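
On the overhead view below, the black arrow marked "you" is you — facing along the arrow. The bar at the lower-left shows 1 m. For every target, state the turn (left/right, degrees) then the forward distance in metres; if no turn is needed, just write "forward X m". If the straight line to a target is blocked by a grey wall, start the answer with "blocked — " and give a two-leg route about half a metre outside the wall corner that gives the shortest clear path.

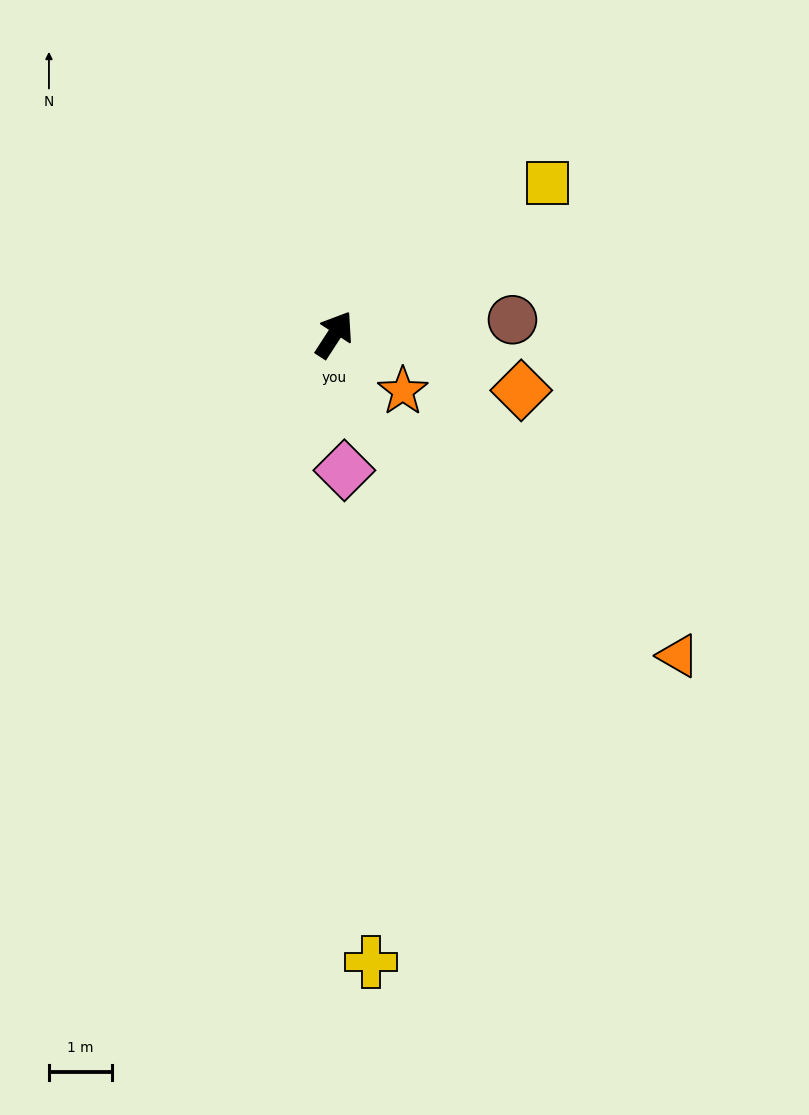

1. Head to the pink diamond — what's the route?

turn right 143°, forward 2.2 m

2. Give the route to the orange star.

turn right 97°, forward 1.4 m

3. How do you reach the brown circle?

turn right 52°, forward 2.8 m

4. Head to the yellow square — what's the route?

turn right 22°, forward 4.1 m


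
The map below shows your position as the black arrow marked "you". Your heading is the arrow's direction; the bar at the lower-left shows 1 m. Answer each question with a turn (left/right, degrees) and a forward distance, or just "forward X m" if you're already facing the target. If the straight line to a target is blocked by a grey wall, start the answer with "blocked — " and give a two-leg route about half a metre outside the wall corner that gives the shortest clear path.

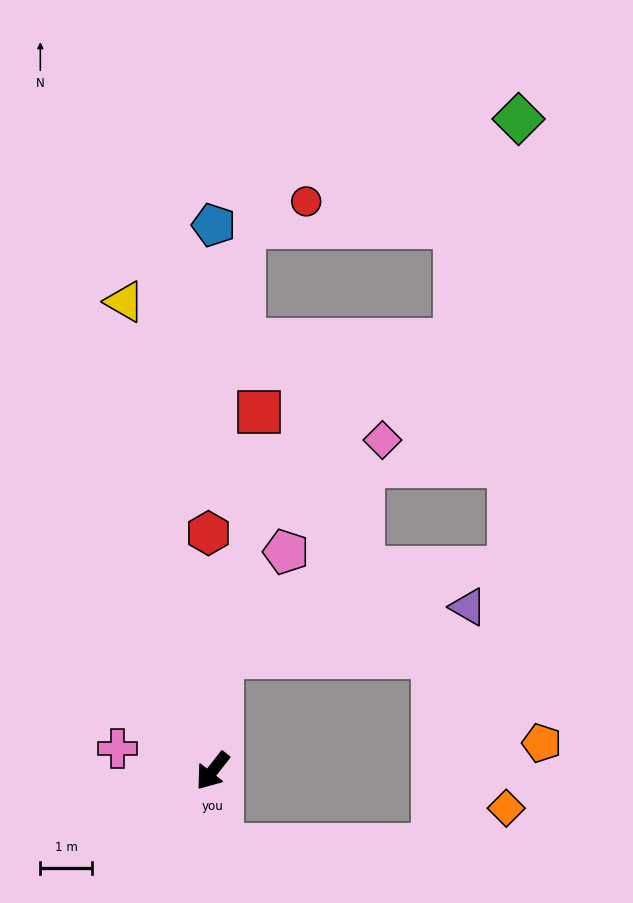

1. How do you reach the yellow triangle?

turn right 131°, forward 9.3 m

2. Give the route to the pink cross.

turn right 65°, forward 1.9 m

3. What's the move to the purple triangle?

blocked — turn right 146°, forward 2.2 m, then turn right 74°, forward 4.9 m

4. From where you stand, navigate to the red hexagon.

turn right 141°, forward 4.6 m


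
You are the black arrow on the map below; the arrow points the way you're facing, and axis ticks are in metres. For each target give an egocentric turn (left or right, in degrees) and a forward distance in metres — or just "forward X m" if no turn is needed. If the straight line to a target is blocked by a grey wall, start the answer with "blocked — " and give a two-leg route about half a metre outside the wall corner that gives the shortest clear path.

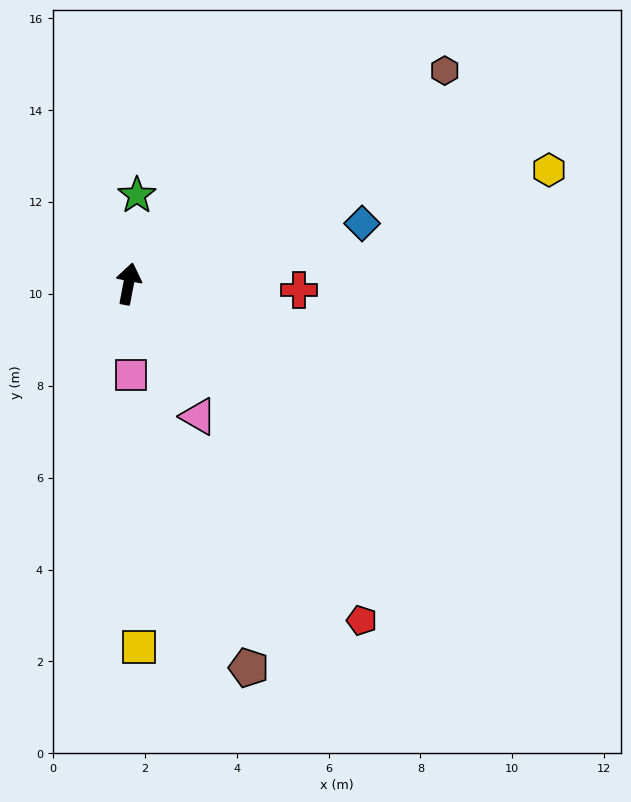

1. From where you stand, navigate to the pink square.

turn right 168°, forward 2.0 m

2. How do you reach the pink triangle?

turn right 142°, forward 3.3 m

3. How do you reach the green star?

turn left 5°, forward 1.9 m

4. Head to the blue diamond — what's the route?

turn right 65°, forward 5.2 m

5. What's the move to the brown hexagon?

turn right 45°, forward 8.3 m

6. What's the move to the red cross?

turn right 81°, forward 3.7 m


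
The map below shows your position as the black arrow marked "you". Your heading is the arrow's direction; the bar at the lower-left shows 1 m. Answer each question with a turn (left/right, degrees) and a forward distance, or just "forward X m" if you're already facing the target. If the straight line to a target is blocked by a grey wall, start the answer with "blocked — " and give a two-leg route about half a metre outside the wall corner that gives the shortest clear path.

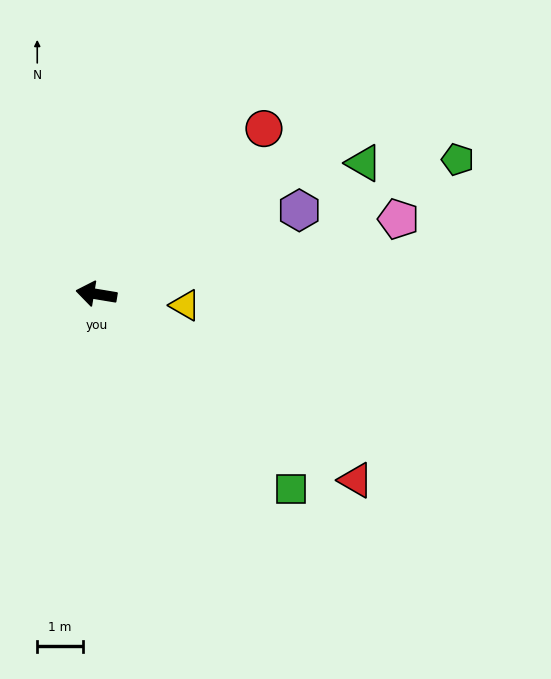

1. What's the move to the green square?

turn left 144°, forward 6.0 m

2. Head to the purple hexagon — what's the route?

turn right 148°, forward 4.8 m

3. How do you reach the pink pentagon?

turn right 157°, forward 6.8 m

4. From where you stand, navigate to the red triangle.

turn left 154°, forward 7.0 m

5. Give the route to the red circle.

turn right 126°, forward 5.1 m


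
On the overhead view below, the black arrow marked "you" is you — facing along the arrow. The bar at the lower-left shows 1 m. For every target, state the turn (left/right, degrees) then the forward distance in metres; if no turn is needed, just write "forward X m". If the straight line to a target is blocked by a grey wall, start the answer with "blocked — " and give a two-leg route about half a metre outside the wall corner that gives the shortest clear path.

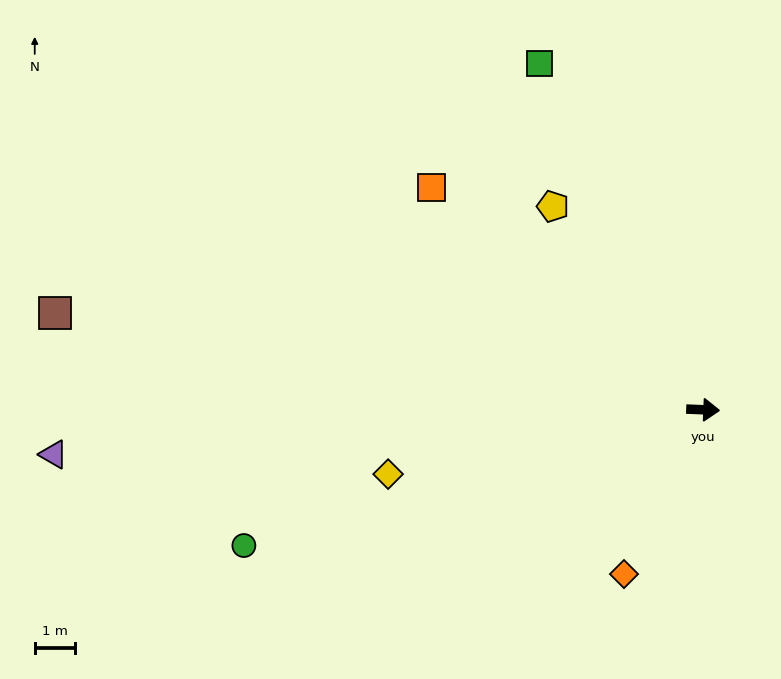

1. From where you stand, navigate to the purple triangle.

turn right 174°, forward 16.2 m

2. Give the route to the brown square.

turn left 174°, forward 16.3 m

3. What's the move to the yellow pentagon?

turn left 129°, forward 6.3 m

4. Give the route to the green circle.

turn right 161°, forward 11.9 m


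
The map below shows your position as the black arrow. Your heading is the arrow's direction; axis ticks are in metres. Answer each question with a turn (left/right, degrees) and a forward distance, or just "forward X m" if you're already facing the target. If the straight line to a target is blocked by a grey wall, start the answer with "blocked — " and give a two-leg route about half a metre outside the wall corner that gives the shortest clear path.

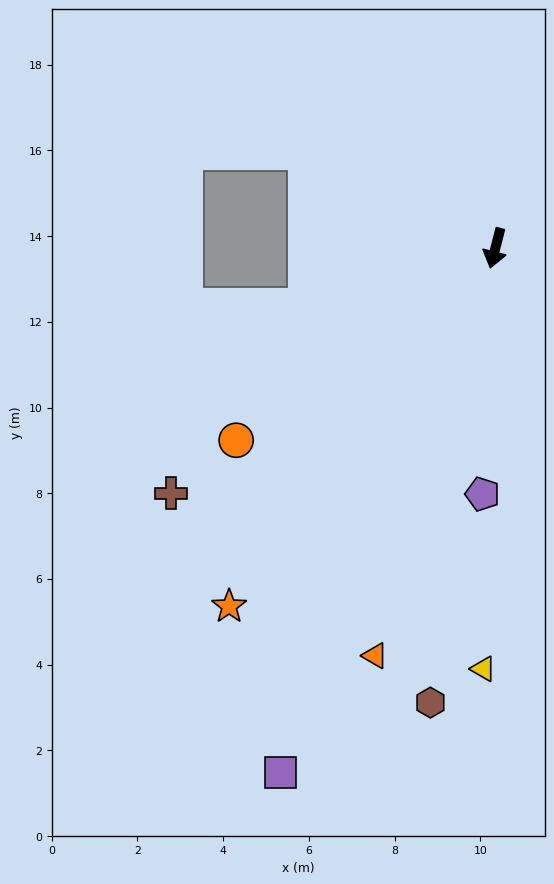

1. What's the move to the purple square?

turn right 8°, forward 13.2 m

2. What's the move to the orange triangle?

turn right 2°, forward 9.9 m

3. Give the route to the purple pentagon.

turn left 11°, forward 5.7 m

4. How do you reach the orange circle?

turn right 39°, forward 7.5 m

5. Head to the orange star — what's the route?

turn right 22°, forward 10.4 m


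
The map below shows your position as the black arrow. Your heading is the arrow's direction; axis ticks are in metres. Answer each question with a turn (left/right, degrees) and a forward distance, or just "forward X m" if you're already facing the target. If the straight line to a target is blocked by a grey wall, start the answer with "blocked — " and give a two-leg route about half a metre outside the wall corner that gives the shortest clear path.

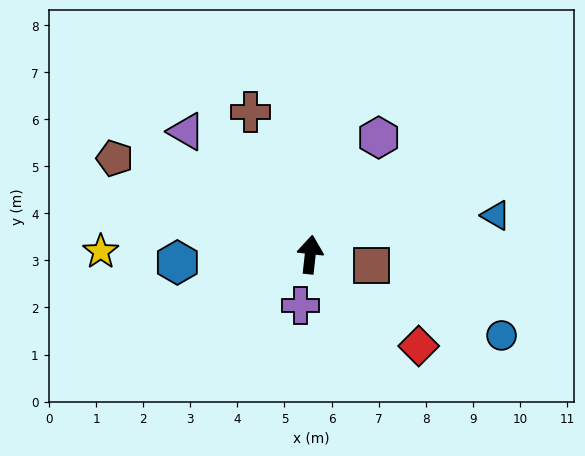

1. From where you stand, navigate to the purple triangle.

turn left 52°, forward 3.7 m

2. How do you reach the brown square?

turn right 94°, forward 1.3 m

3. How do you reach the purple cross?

turn left 175°, forward 1.1 m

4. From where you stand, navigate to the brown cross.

turn left 29°, forward 3.3 m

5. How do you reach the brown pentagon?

turn left 70°, forward 4.6 m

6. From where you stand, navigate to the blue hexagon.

turn left 100°, forward 2.8 m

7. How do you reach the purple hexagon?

turn right 24°, forward 2.9 m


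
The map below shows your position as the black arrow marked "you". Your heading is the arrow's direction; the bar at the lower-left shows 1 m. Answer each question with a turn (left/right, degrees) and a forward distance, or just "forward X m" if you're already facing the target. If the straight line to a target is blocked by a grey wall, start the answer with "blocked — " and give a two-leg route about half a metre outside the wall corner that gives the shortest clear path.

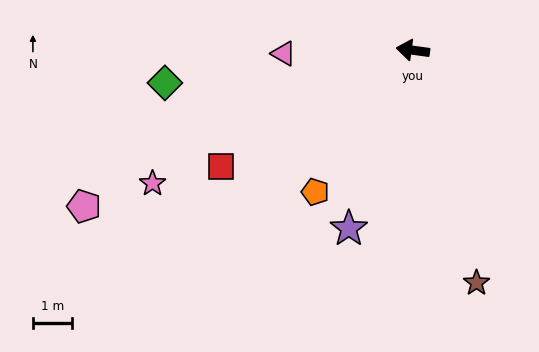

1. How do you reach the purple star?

turn left 78°, forward 4.9 m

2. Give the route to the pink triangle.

turn left 9°, forward 3.3 m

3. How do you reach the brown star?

turn left 113°, forward 6.2 m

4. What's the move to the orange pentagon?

turn left 63°, forward 4.4 m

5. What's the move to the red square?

turn left 39°, forward 5.8 m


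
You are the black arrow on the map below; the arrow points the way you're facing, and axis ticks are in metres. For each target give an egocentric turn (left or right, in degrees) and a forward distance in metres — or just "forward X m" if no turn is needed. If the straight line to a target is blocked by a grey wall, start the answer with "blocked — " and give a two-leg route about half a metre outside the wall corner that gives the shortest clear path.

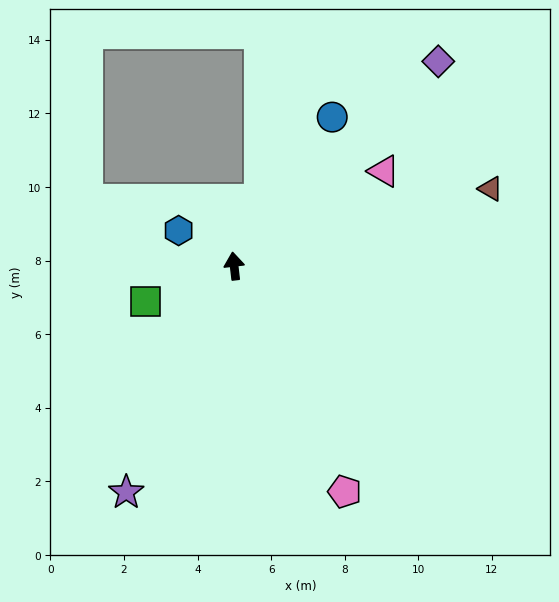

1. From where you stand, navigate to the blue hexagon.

turn left 51°, forward 1.8 m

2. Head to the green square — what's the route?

turn left 105°, forward 2.6 m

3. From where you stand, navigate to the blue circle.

turn right 40°, forward 4.8 m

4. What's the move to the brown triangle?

turn right 80°, forward 7.3 m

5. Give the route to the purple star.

turn left 148°, forward 6.8 m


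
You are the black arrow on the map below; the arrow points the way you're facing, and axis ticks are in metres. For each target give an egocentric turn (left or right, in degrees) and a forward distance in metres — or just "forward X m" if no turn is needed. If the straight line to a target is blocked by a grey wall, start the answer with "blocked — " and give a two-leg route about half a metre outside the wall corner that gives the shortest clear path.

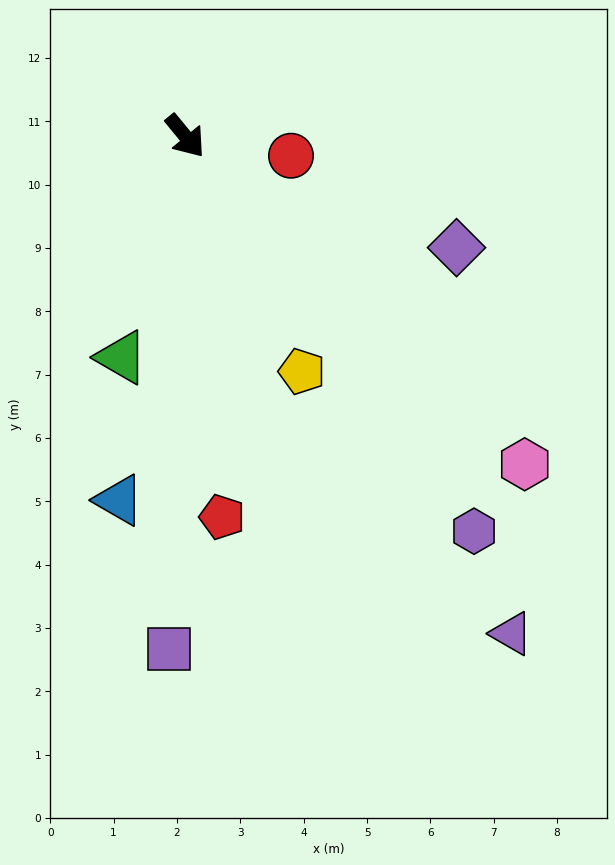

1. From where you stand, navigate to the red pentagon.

turn right 34°, forward 6.0 m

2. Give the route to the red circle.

turn left 40°, forward 1.7 m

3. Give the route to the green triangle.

turn right 56°, forward 3.6 m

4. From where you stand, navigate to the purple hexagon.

turn right 3°, forward 7.7 m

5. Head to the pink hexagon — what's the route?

turn left 7°, forward 7.5 m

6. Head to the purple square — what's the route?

turn right 41°, forward 8.1 m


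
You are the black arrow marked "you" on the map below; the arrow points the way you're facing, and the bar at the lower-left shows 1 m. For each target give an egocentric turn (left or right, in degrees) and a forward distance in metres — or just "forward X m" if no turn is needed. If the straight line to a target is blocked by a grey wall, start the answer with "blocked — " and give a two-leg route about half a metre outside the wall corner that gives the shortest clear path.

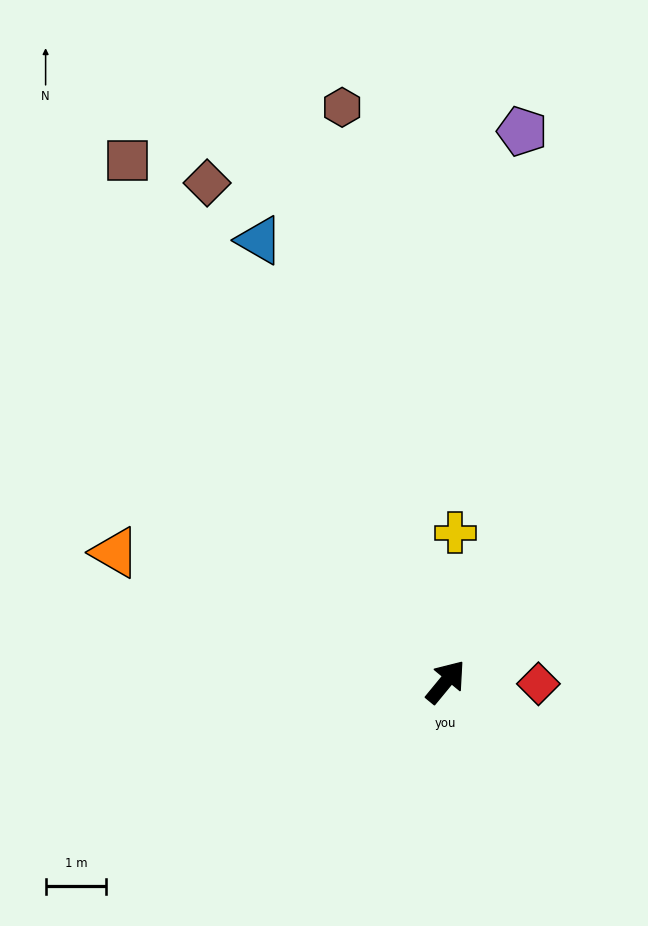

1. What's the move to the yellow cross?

turn left 36°, forward 2.5 m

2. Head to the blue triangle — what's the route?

turn left 62°, forward 7.9 m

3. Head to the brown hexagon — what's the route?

turn left 50°, forward 9.6 m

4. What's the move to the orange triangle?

turn left 108°, forward 5.9 m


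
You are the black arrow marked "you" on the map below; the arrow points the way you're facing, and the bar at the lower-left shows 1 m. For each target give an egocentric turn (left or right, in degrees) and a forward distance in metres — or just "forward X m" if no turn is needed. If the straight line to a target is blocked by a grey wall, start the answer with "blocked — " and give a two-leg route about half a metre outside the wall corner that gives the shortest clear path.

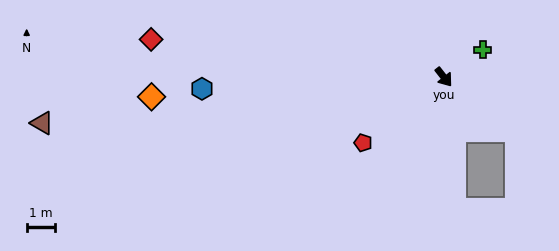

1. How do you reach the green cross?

turn left 87°, forward 1.7 m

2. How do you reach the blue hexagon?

turn right 125°, forward 8.6 m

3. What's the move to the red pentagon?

turn right 89°, forward 3.7 m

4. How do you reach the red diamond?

turn right 135°, forward 10.5 m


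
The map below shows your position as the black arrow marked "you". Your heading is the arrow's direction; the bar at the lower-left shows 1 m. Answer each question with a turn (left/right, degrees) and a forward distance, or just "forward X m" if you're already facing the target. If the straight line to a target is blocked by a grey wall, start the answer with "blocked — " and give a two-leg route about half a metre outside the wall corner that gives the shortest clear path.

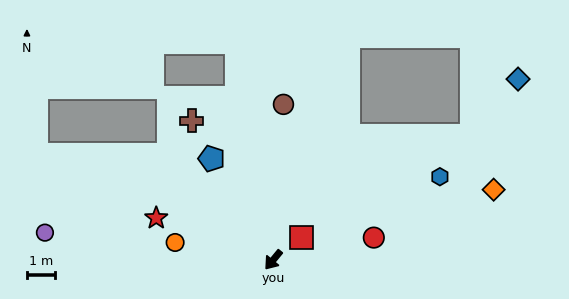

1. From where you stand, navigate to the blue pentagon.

turn right 109°, forward 4.2 m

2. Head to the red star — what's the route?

turn right 70°, forward 4.4 m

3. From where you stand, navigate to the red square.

turn left 168°, forward 1.3 m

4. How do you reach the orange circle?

turn right 61°, forward 3.6 m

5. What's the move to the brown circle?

turn right 144°, forward 5.6 m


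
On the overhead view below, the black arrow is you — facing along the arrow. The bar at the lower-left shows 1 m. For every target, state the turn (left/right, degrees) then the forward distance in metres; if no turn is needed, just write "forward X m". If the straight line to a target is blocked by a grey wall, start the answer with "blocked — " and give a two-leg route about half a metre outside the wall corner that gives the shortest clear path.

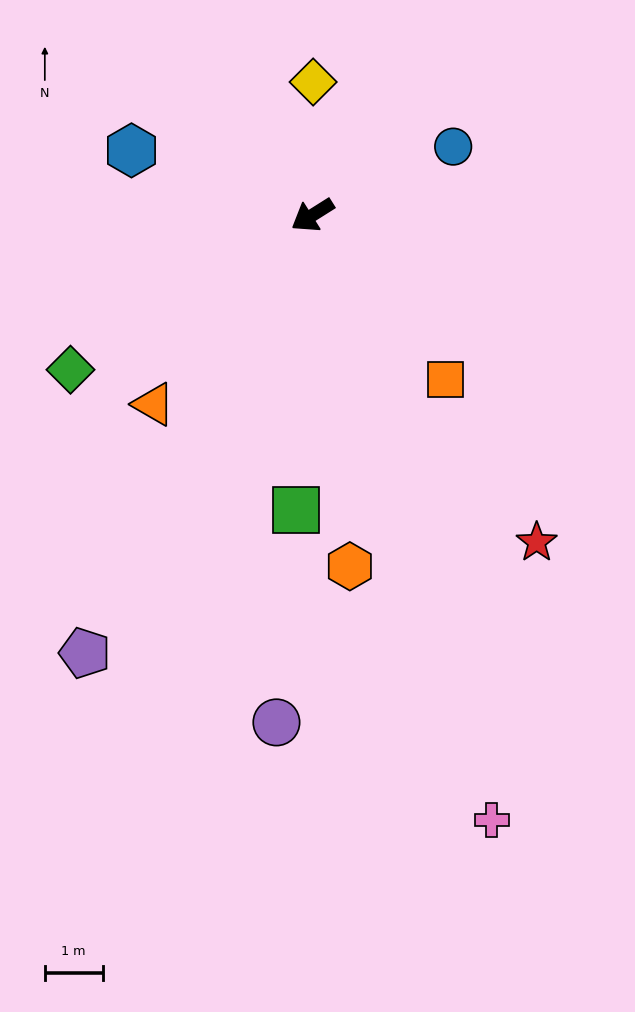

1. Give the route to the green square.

turn left 55°, forward 5.1 m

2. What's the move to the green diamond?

forward 5.0 m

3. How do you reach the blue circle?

turn left 174°, forward 2.7 m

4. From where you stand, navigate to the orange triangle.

turn left 18°, forward 4.3 m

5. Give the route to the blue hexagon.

turn right 52°, forward 3.3 m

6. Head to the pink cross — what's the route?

turn left 74°, forward 10.9 m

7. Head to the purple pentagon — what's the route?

turn left 30°, forward 8.6 m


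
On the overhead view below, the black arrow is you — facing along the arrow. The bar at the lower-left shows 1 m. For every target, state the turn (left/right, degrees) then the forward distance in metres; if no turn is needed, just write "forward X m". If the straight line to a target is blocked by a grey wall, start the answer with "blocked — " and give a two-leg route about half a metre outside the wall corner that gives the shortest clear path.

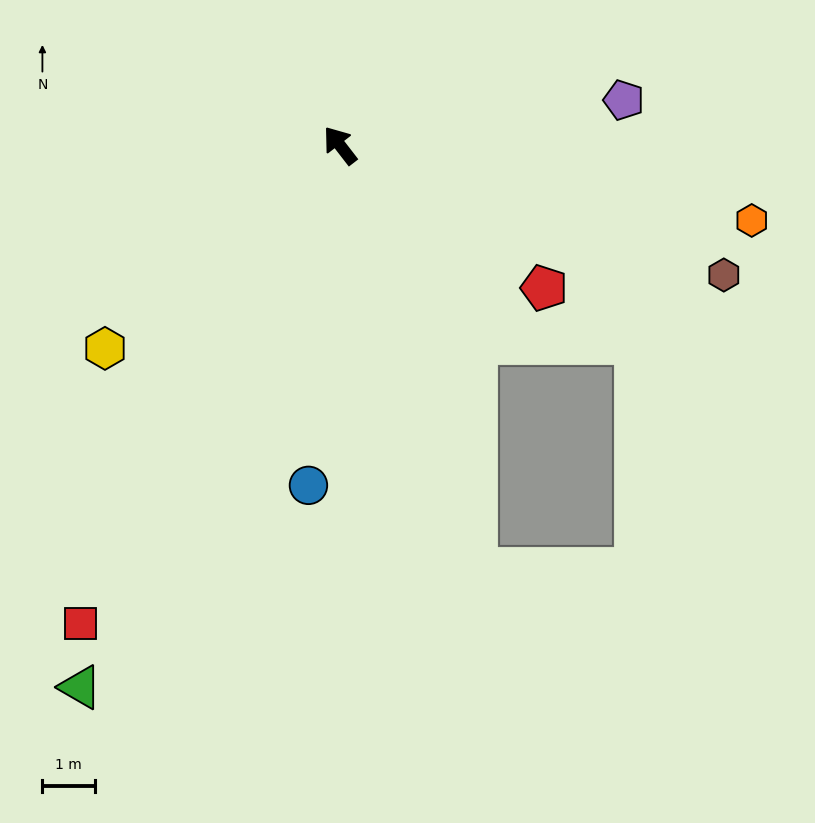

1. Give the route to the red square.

turn left 114°, forward 10.4 m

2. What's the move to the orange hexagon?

turn right 138°, forward 8.0 m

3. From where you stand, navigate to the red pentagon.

turn right 163°, forward 4.8 m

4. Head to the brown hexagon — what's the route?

turn right 146°, forward 7.8 m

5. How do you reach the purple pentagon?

turn right 119°, forward 5.5 m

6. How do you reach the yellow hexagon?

turn left 93°, forward 5.9 m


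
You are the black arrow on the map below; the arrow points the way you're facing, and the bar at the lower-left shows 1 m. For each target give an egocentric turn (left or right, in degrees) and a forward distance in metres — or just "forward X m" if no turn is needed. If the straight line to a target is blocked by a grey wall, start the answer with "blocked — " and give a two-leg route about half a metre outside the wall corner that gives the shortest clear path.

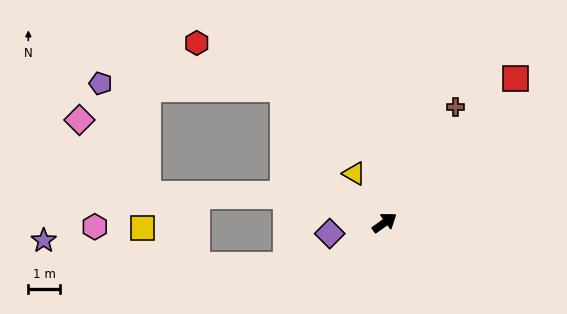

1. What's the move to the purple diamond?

turn left 156°, forward 1.8 m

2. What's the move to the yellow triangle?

turn left 86°, forward 1.8 m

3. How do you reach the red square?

turn left 12°, forward 6.2 m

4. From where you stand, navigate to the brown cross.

turn left 23°, forward 4.3 m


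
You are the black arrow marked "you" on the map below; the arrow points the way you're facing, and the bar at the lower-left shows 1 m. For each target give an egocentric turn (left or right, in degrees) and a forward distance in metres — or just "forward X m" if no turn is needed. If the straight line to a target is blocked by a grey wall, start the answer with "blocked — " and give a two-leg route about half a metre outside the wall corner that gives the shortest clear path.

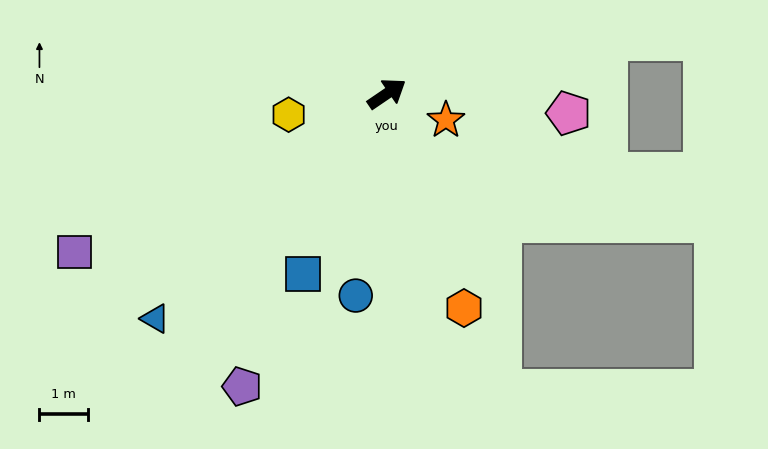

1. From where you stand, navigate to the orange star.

turn right 58°, forward 1.3 m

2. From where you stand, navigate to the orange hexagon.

turn right 104°, forward 4.7 m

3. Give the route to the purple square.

turn left 173°, forward 7.2 m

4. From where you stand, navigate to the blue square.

turn right 149°, forward 4.1 m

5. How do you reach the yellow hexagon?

turn left 158°, forward 2.1 m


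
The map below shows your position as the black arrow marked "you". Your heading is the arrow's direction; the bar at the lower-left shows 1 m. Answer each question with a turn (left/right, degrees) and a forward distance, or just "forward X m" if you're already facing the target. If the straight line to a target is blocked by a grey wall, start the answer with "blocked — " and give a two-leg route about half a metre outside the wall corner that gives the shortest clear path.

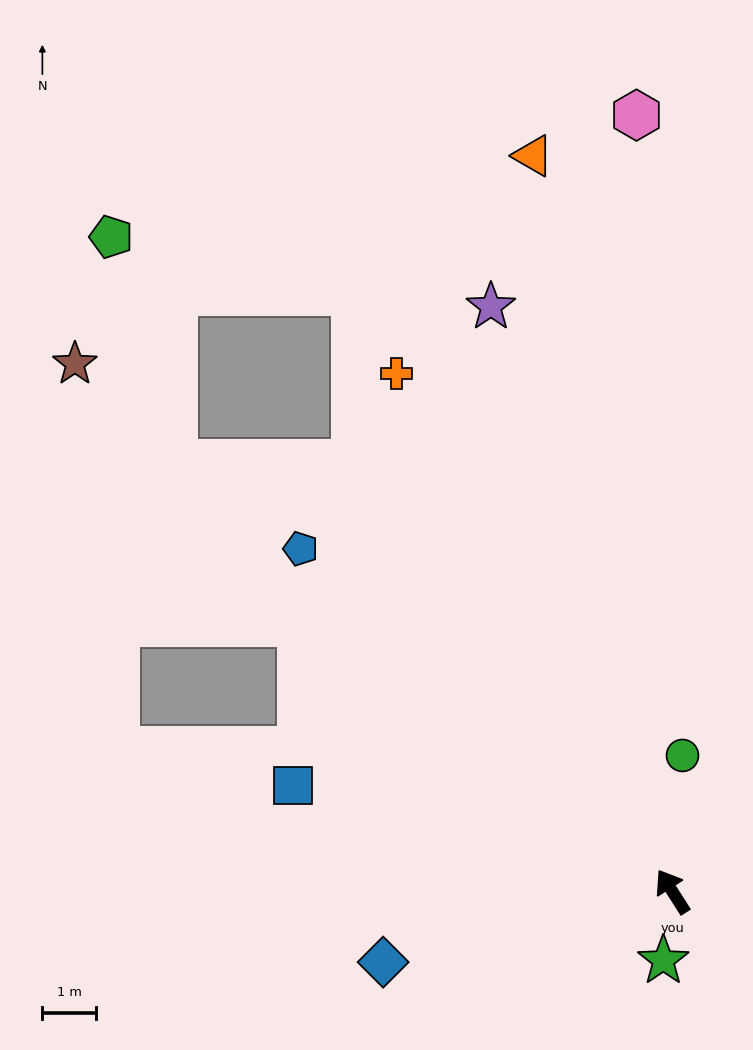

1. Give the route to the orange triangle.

turn right 22°, forward 14.0 m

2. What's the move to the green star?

turn left 140°, forward 1.3 m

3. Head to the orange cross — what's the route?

turn right 4°, forward 11.0 m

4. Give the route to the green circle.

turn right 37°, forward 2.6 m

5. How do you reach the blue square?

turn left 42°, forward 7.4 m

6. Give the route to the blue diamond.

turn left 71°, forward 5.6 m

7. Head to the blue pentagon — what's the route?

turn left 15°, forward 9.5 m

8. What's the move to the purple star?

turn right 15°, forward 11.5 m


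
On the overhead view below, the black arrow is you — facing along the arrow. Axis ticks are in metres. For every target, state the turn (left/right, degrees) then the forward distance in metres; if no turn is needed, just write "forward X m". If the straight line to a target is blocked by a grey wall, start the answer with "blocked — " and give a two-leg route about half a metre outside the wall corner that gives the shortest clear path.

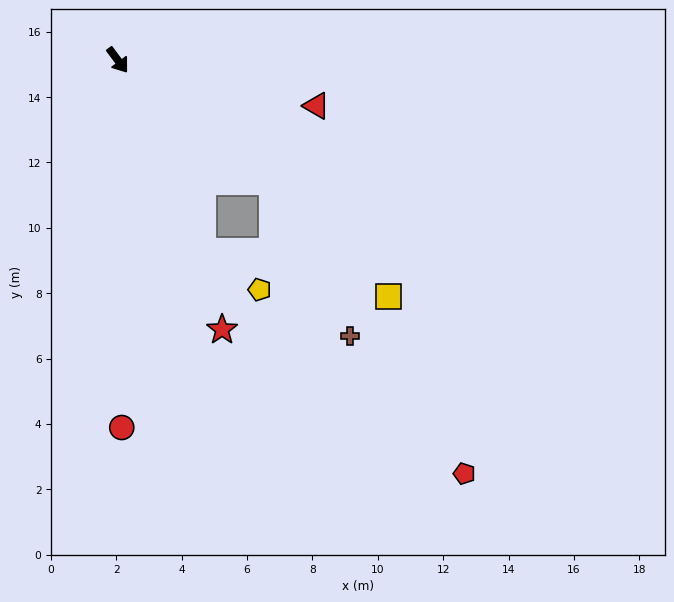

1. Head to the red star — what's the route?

turn right 15°, forward 8.8 m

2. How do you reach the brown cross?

blocked — turn left 15°, forward 6.0 m, then turn right 25°, forward 5.3 m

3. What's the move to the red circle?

turn right 36°, forward 11.2 m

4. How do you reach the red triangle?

turn left 40°, forward 6.2 m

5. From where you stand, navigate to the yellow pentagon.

blocked — turn right 13°, forward 6.4 m, then turn left 33°, forward 2.1 m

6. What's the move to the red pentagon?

blocked — turn left 15°, forward 6.0 m, then turn right 18°, forward 10.7 m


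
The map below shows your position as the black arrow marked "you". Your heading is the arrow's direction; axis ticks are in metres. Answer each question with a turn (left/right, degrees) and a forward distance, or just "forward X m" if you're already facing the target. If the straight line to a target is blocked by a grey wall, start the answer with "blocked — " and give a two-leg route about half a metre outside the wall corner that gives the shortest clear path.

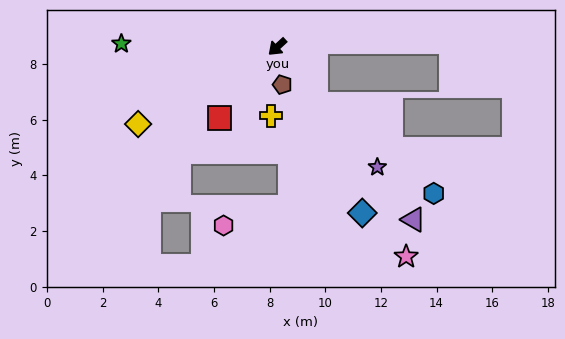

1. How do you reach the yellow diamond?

turn right 14°, forward 5.7 m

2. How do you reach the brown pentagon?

turn left 55°, forward 1.4 m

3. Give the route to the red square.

turn left 8°, forward 3.3 m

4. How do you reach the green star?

turn right 44°, forward 5.6 m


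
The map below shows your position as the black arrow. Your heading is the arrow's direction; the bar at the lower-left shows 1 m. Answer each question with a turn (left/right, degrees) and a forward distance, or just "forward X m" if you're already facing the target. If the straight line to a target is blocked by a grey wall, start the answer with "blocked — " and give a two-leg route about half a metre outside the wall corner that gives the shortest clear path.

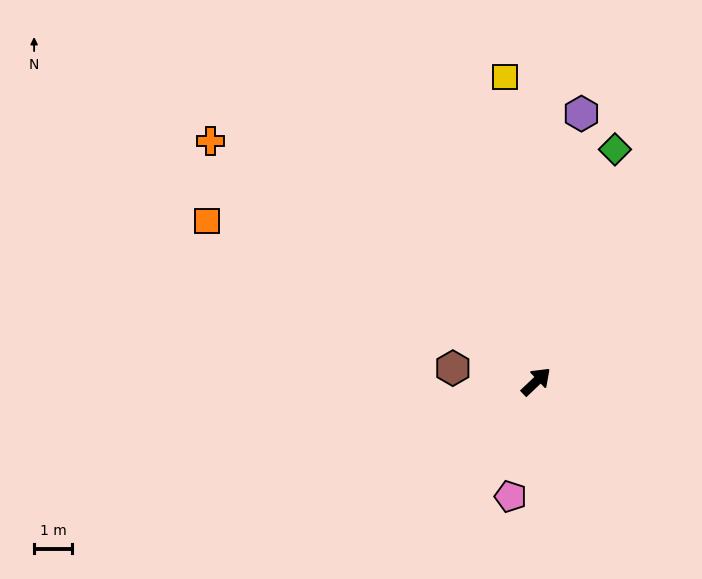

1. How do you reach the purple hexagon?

turn left 37°, forward 7.1 m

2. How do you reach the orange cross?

turn left 100°, forward 10.6 m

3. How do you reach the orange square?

turn left 110°, forward 9.6 m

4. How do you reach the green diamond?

turn left 28°, forward 6.4 m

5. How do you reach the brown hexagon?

turn left 127°, forward 2.2 m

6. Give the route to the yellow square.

turn left 52°, forward 8.0 m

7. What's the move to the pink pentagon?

turn right 146°, forward 3.1 m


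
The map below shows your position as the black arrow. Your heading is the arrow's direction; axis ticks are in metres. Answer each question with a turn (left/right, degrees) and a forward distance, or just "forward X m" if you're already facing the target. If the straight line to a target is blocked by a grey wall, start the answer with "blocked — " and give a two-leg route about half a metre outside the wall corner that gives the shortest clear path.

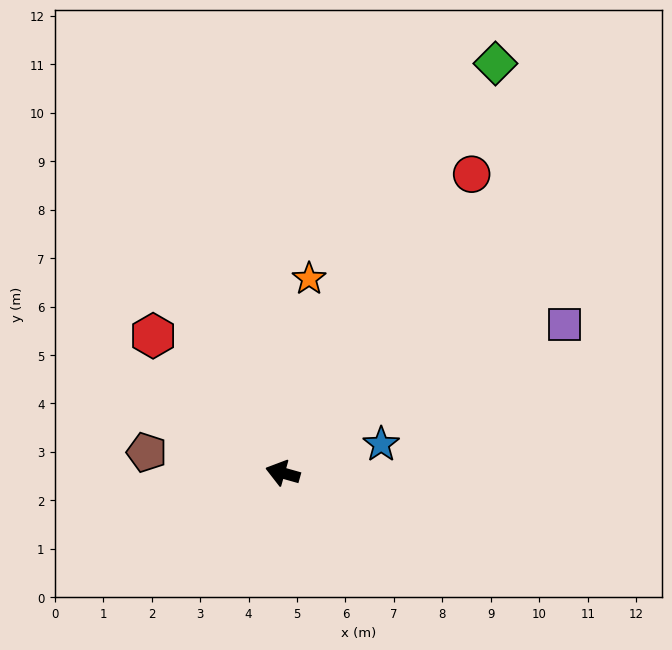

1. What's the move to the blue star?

turn right 148°, forward 2.1 m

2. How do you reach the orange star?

turn right 82°, forward 4.0 m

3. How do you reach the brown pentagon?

turn left 7°, forward 2.8 m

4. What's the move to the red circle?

turn right 107°, forward 7.3 m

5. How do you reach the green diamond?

turn right 102°, forward 9.5 m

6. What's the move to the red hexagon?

turn right 31°, forward 3.9 m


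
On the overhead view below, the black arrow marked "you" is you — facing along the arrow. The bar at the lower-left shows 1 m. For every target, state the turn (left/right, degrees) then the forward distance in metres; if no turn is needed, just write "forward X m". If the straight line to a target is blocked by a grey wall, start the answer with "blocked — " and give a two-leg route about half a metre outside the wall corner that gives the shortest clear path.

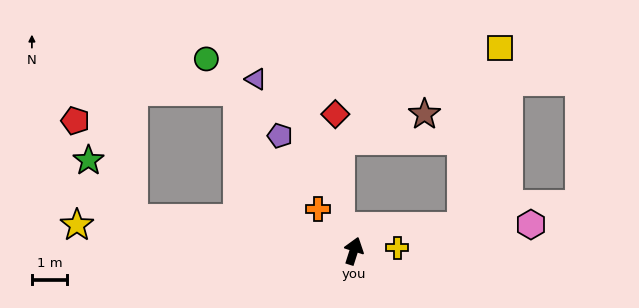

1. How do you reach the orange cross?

turn left 58°, forward 1.6 m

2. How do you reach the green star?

blocked — turn left 100°, forward 6.3 m, then turn right 45°, forward 2.1 m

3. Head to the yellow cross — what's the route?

turn right 68°, forward 1.2 m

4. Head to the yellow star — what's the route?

turn left 102°, forward 7.8 m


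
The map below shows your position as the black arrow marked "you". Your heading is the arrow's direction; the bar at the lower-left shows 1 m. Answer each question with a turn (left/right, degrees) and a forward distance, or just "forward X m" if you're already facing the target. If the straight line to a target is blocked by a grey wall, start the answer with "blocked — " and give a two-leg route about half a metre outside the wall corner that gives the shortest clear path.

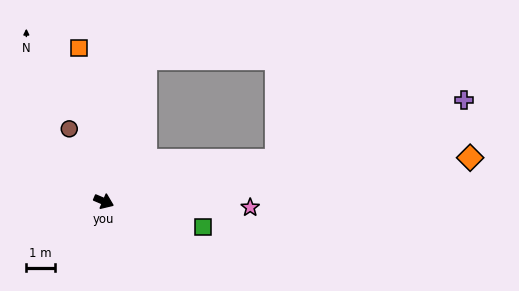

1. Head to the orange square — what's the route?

turn left 122°, forward 5.5 m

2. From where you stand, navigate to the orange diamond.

turn left 30°, forward 13.0 m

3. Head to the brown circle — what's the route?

turn left 139°, forward 2.8 m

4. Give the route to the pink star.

turn left 21°, forward 5.2 m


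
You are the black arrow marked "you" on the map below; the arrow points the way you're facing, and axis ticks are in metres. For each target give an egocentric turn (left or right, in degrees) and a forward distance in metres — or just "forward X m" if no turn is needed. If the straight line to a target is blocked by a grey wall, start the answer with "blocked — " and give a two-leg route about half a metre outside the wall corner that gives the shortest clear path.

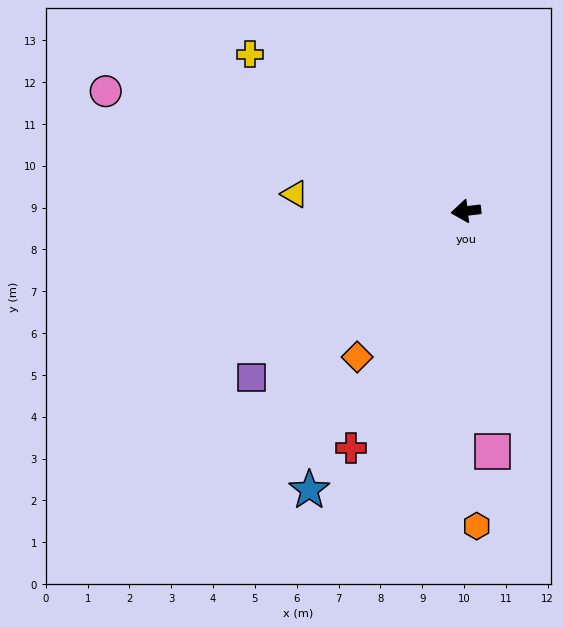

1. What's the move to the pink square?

turn left 90°, forward 5.8 m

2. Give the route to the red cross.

turn left 57°, forward 6.3 m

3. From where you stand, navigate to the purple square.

turn left 31°, forward 6.5 m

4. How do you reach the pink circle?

turn right 25°, forward 9.1 m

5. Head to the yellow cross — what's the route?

turn right 43°, forward 6.4 m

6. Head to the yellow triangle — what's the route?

turn right 12°, forward 4.1 m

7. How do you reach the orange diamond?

turn left 47°, forward 4.4 m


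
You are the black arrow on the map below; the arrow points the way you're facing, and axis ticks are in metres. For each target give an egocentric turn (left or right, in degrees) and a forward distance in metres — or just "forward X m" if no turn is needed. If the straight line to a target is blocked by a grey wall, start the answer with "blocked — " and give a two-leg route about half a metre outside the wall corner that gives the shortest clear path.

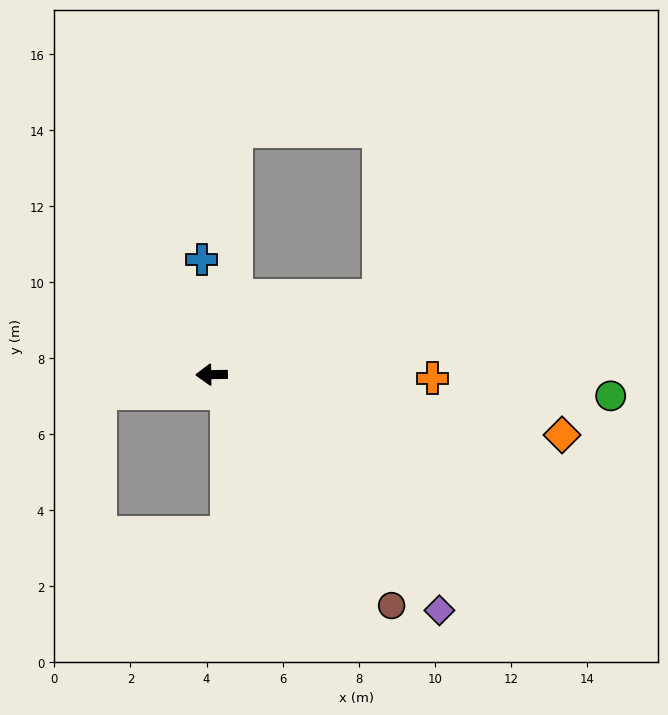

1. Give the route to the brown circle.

turn left 127°, forward 7.7 m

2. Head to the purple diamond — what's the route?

turn left 133°, forward 8.6 m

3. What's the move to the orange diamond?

turn left 169°, forward 9.3 m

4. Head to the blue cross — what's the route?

turn right 86°, forward 3.0 m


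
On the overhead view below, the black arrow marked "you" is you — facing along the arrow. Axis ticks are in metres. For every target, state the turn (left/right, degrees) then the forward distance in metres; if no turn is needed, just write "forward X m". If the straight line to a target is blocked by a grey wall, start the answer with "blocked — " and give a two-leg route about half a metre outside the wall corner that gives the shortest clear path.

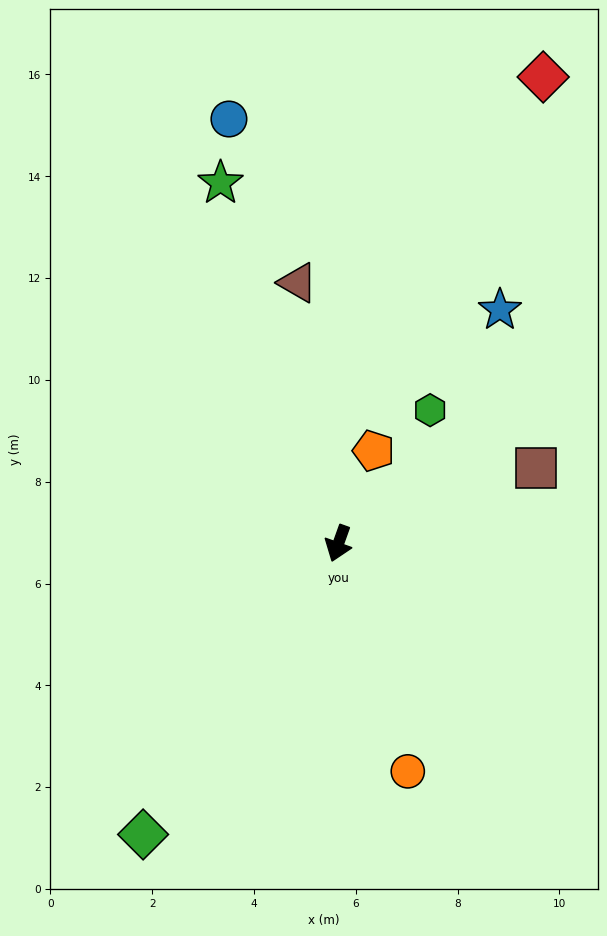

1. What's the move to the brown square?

turn left 131°, forward 4.2 m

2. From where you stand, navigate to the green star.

turn right 142°, forward 7.5 m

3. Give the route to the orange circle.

turn left 37°, forward 4.7 m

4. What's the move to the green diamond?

turn right 14°, forward 6.9 m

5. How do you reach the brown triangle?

turn right 151°, forward 5.2 m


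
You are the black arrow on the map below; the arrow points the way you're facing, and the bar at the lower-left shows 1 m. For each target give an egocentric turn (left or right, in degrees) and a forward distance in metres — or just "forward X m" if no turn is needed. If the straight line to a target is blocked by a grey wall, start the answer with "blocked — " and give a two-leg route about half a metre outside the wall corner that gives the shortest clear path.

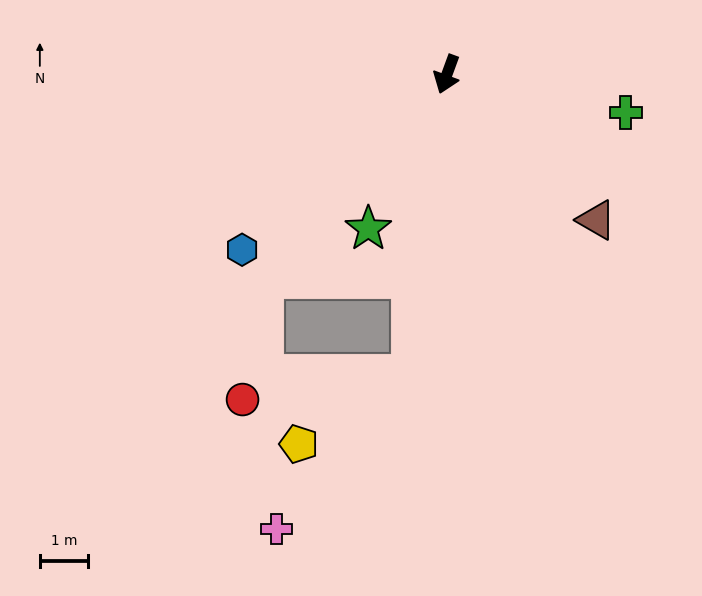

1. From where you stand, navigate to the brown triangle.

turn left 66°, forward 4.3 m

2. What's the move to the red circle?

blocked — turn right 22°, forward 5.7 m, then turn left 32°, forward 2.5 m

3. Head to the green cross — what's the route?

turn left 98°, forward 3.8 m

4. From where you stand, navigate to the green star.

turn right 7°, forward 3.6 m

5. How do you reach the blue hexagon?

turn right 29°, forward 5.6 m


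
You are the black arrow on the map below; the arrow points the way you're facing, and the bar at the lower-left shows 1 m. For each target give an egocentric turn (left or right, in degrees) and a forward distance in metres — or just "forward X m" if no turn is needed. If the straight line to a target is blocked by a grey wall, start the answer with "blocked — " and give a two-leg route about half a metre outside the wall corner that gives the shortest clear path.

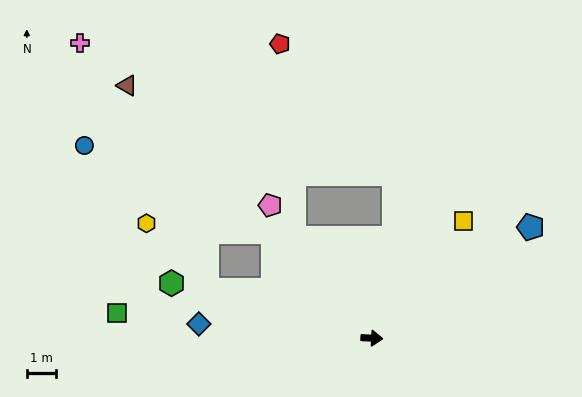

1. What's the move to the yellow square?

turn left 55°, forward 5.2 m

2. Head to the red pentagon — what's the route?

blocked — turn left 131°, forward 4.4 m, then turn right 34°, forward 6.7 m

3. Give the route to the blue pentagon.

turn left 38°, forward 6.7 m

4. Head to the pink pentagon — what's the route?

turn left 130°, forward 5.8 m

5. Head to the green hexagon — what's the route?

turn left 168°, forward 7.2 m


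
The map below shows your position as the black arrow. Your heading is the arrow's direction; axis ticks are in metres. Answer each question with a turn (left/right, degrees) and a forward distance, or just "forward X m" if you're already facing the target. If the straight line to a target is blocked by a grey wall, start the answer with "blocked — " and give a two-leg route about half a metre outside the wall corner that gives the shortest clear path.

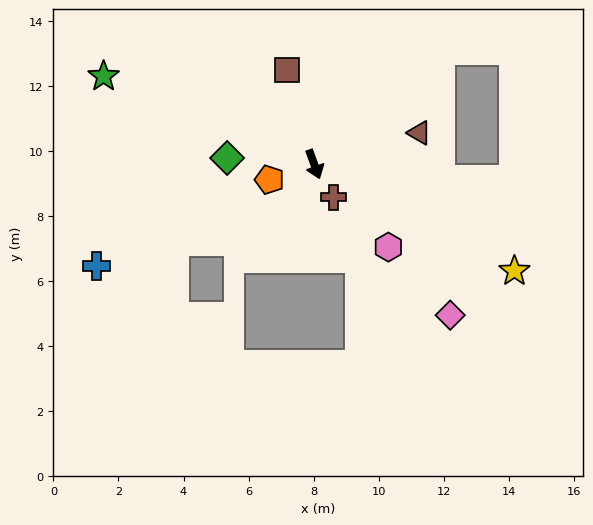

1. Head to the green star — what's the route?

turn right 133°, forward 7.0 m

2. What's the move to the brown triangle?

turn left 87°, forward 3.4 m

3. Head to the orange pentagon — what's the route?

turn right 91°, forward 1.5 m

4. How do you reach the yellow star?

turn left 42°, forward 7.0 m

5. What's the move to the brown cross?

turn left 10°, forward 1.2 m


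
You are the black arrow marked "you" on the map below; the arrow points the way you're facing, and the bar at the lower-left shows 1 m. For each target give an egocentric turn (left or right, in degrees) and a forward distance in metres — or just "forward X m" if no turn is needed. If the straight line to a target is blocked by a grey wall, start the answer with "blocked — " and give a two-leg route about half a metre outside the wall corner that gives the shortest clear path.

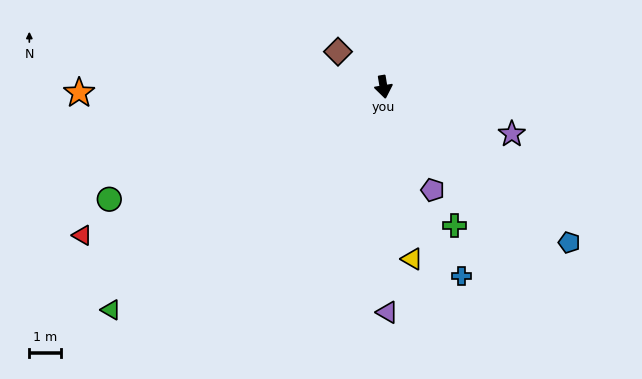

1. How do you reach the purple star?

turn left 60°, forward 4.3 m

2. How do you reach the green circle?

turn right 77°, forward 9.2 m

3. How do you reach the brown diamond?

turn right 137°, forward 1.8 m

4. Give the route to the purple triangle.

turn right 8°, forward 7.0 m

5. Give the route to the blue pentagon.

turn left 41°, forward 7.6 m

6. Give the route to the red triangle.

turn right 73°, forward 10.5 m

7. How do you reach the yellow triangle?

forward 5.4 m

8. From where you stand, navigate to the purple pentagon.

turn left 16°, forward 3.6 m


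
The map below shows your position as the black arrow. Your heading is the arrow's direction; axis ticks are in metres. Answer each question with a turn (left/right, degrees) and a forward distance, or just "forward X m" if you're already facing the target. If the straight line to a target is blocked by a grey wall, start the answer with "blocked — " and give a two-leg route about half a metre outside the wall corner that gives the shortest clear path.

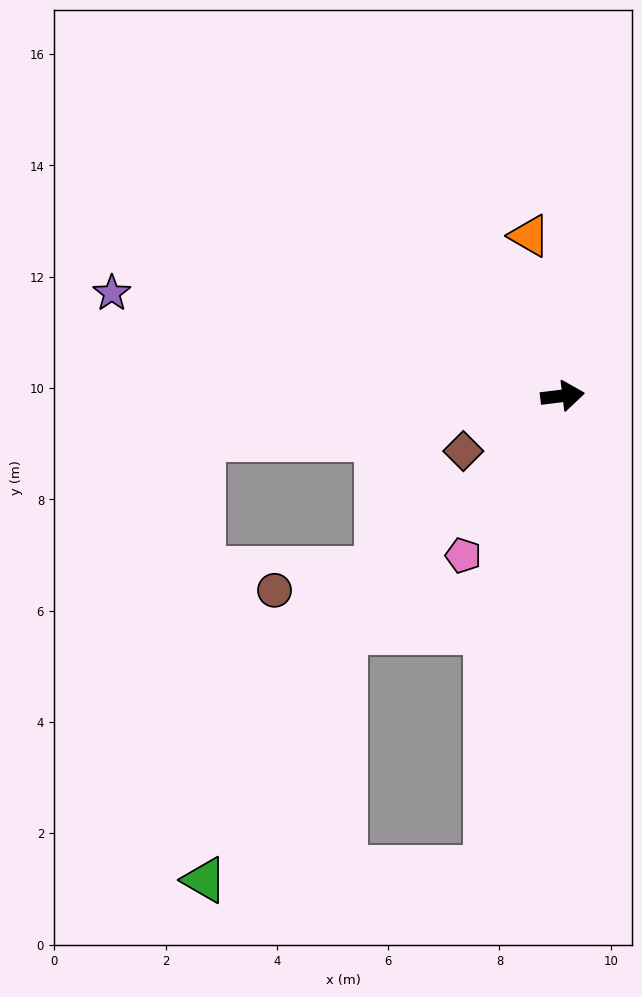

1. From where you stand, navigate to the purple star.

turn left 160°, forward 8.3 m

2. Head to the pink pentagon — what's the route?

turn right 129°, forward 3.4 m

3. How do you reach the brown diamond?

turn right 158°, forward 2.0 m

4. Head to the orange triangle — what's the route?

turn left 95°, forward 2.9 m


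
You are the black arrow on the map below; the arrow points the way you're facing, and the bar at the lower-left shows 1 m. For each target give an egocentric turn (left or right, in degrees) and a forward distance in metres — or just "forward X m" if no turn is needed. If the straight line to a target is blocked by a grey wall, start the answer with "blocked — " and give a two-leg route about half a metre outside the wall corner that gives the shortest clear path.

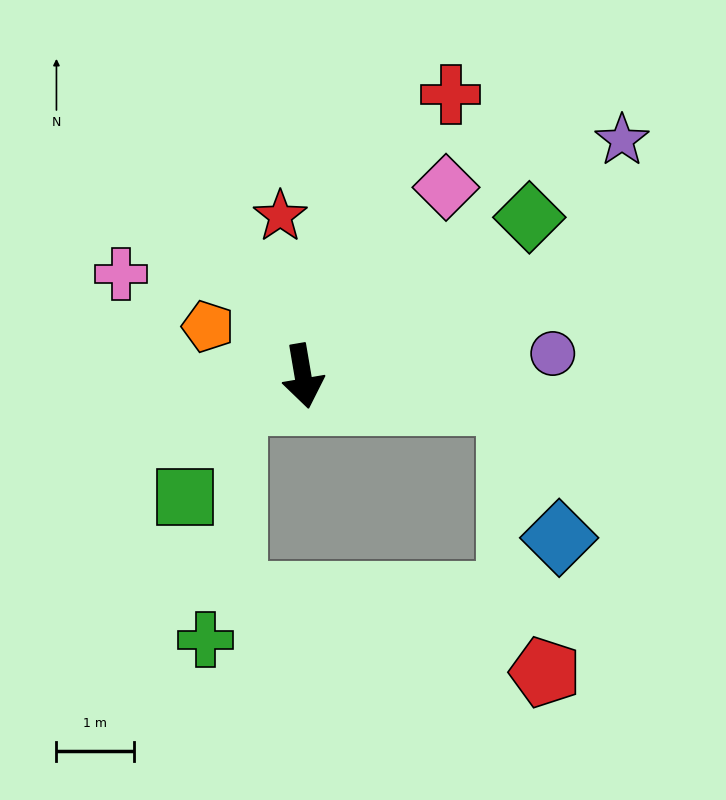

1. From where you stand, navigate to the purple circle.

turn left 86°, forward 3.2 m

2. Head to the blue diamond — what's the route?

blocked — turn left 73°, forward 2.7 m, then turn right 63°, forward 1.9 m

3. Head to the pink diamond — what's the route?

turn left 133°, forward 3.1 m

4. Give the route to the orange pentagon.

turn right 127°, forward 1.4 m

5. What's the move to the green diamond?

turn left 115°, forward 3.6 m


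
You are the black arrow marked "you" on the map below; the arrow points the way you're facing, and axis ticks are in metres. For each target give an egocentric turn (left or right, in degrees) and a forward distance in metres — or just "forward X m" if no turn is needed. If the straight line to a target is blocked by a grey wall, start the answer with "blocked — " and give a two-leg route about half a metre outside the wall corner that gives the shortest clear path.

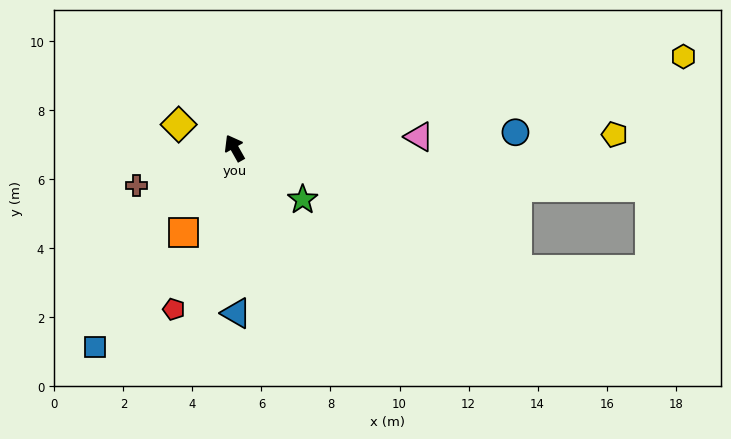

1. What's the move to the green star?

turn right 156°, forward 2.5 m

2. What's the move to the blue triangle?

turn left 151°, forward 4.8 m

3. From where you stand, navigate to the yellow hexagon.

turn right 108°, forward 13.3 m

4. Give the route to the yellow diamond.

turn left 38°, forward 1.8 m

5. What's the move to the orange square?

turn left 119°, forward 2.9 m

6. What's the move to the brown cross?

turn left 82°, forward 3.0 m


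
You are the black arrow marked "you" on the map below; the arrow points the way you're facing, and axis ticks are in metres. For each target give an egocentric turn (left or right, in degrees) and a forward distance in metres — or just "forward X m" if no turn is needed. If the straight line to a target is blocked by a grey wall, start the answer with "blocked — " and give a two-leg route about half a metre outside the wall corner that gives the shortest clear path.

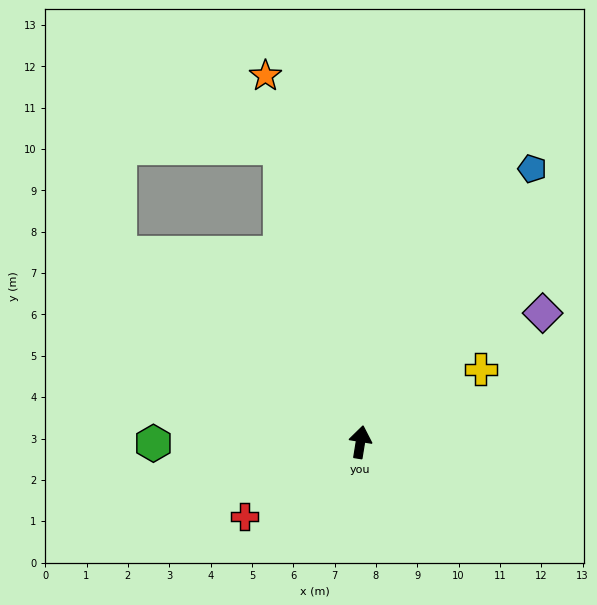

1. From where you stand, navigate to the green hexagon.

turn left 100°, forward 5.0 m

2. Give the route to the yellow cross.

turn right 50°, forward 3.4 m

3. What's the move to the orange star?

turn left 24°, forward 9.2 m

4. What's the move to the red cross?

turn left 132°, forward 3.3 m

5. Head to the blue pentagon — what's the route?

turn right 23°, forward 7.8 m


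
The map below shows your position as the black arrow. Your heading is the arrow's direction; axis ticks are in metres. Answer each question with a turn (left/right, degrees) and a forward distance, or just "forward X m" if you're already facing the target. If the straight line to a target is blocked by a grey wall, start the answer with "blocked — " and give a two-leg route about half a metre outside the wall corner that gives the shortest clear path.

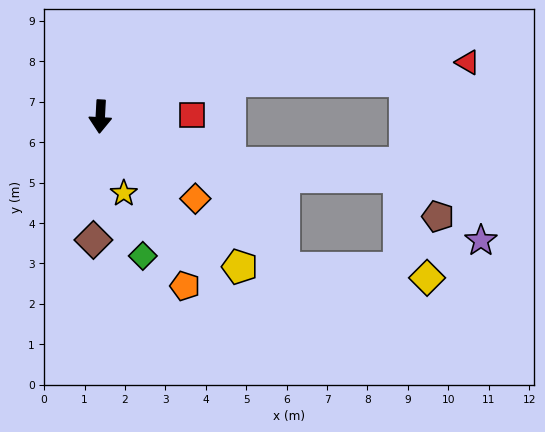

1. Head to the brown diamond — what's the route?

forward 3.1 m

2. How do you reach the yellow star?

turn left 20°, forward 2.0 m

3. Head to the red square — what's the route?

turn left 94°, forward 2.3 m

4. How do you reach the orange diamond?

turn left 52°, forward 3.1 m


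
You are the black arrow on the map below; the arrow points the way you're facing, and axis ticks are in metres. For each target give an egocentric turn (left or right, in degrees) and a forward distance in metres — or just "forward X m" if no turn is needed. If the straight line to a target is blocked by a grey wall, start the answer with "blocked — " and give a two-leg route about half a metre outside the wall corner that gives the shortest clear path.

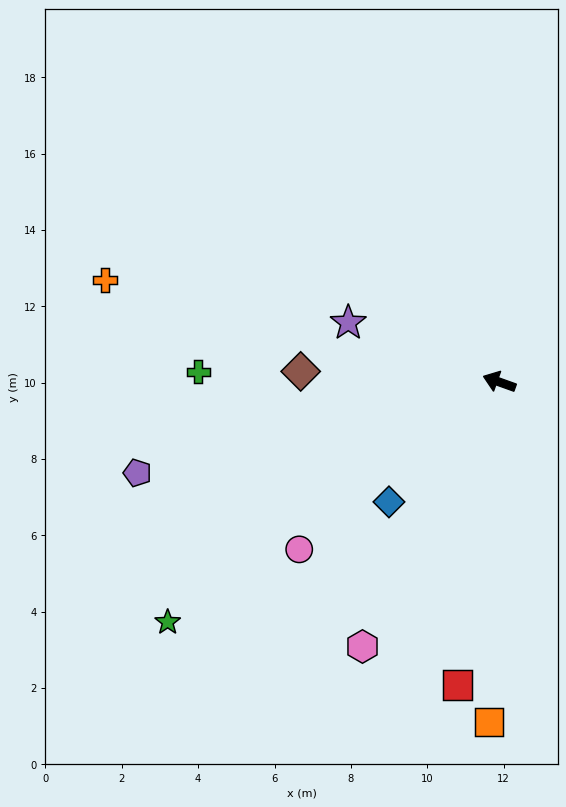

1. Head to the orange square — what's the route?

turn left 108°, forward 8.9 m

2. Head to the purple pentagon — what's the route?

turn left 34°, forward 9.8 m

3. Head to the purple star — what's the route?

forward 4.3 m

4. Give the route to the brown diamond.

turn left 17°, forward 5.2 m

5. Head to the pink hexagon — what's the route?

turn left 82°, forward 7.8 m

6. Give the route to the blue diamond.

turn left 67°, forward 4.3 m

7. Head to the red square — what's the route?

turn left 102°, forward 8.0 m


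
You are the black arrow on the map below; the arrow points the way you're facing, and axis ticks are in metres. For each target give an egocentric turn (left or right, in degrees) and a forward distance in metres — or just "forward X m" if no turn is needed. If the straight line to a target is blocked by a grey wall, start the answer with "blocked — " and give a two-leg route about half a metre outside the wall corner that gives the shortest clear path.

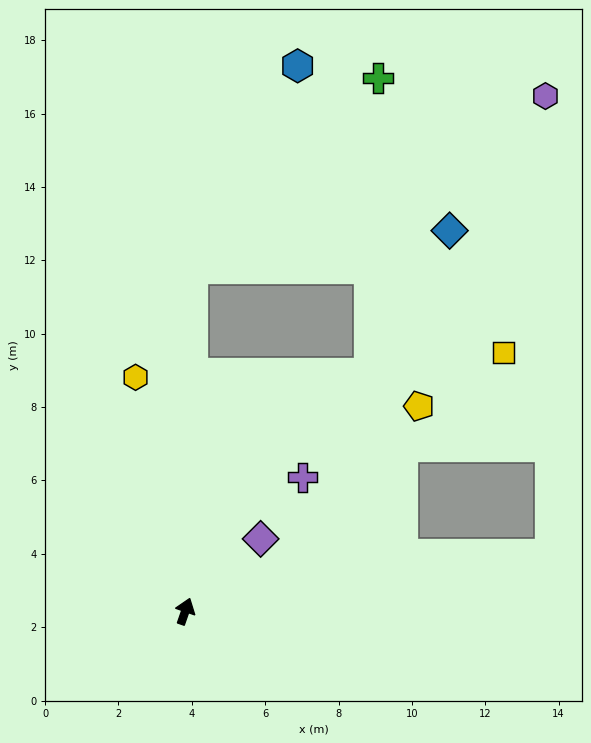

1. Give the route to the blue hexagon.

blocked — turn left 18°, forward 9.3 m, then turn right 26°, forward 6.2 m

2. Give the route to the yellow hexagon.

turn left 31°, forward 6.5 m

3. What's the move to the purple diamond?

turn right 27°, forward 2.8 m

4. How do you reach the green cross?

blocked — turn left 18°, forward 9.3 m, then turn right 43°, forward 7.3 m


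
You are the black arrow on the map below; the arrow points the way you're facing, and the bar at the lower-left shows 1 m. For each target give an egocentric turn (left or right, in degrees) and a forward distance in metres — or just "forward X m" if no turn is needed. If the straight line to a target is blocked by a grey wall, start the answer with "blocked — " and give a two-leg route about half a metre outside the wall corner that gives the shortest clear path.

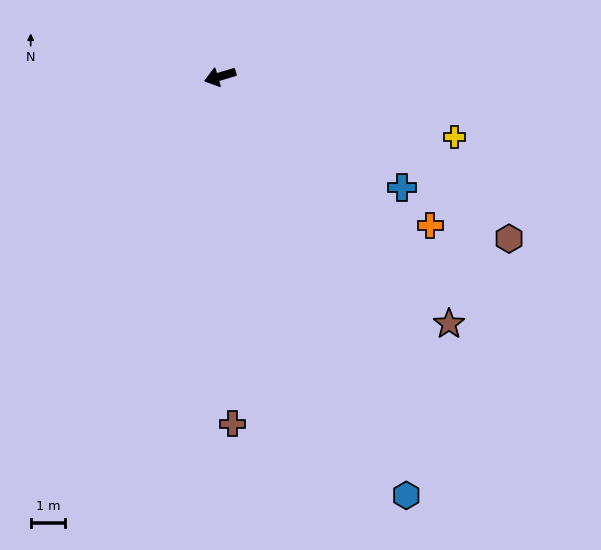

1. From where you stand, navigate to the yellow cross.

turn left 149°, forward 7.1 m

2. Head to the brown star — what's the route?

turn left 116°, forward 9.9 m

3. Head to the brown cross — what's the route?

turn left 75°, forward 10.2 m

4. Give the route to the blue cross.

turn left 132°, forward 6.2 m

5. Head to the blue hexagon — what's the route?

turn left 97°, forward 13.4 m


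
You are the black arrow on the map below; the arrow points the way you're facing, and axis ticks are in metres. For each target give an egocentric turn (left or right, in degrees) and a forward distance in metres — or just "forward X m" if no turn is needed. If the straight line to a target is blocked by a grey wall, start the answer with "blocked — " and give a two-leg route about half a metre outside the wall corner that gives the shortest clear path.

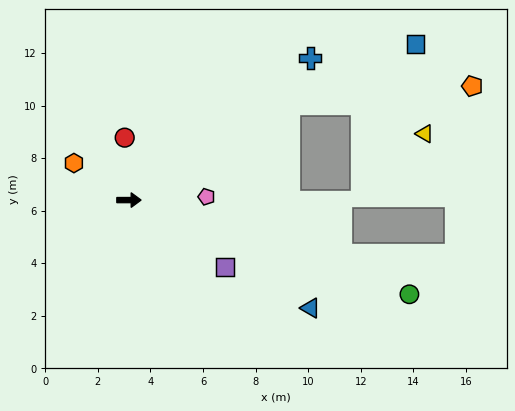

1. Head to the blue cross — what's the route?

turn left 38°, forward 8.8 m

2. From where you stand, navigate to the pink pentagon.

turn left 2°, forward 3.0 m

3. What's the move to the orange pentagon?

blocked — turn left 31°, forward 7.1 m, then turn right 25°, forward 7.0 m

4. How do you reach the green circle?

turn right 19°, forward 11.3 m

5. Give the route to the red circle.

turn left 94°, forward 2.4 m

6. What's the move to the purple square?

turn right 35°, forward 4.5 m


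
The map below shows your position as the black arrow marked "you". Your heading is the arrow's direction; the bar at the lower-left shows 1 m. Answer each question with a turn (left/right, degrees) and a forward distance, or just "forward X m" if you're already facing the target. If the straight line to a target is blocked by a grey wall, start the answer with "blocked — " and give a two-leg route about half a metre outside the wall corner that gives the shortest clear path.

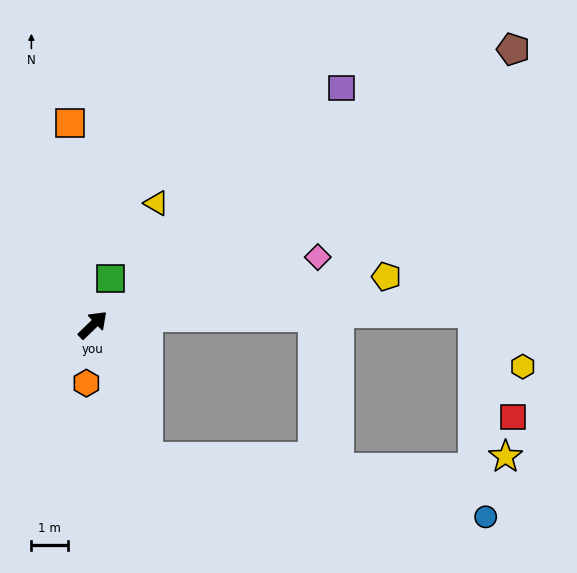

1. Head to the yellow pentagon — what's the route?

turn right 35°, forward 8.1 m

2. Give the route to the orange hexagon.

turn right 140°, forward 1.6 m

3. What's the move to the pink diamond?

turn right 27°, forward 6.4 m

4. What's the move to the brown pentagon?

turn right 11°, forward 13.8 m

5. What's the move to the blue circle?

blocked — turn right 112°, forward 3.9 m, then turn left 58°, forward 9.4 m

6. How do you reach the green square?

turn left 25°, forward 1.4 m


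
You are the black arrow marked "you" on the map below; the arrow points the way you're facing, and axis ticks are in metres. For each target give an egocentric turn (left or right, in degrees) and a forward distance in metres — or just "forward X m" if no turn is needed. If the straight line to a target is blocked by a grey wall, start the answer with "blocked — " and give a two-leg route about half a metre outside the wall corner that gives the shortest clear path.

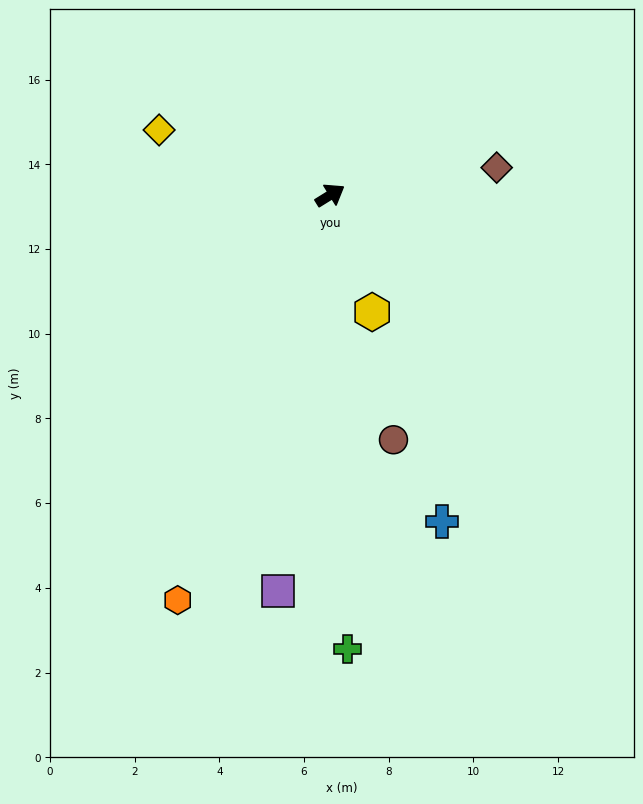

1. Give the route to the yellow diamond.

turn left 127°, forward 4.3 m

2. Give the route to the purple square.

turn right 129°, forward 9.4 m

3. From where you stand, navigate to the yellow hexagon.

turn right 102°, forward 2.9 m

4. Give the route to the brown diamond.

turn right 22°, forward 4.0 m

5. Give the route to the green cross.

turn right 120°, forward 10.7 m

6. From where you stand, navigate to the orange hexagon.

turn right 142°, forward 10.2 m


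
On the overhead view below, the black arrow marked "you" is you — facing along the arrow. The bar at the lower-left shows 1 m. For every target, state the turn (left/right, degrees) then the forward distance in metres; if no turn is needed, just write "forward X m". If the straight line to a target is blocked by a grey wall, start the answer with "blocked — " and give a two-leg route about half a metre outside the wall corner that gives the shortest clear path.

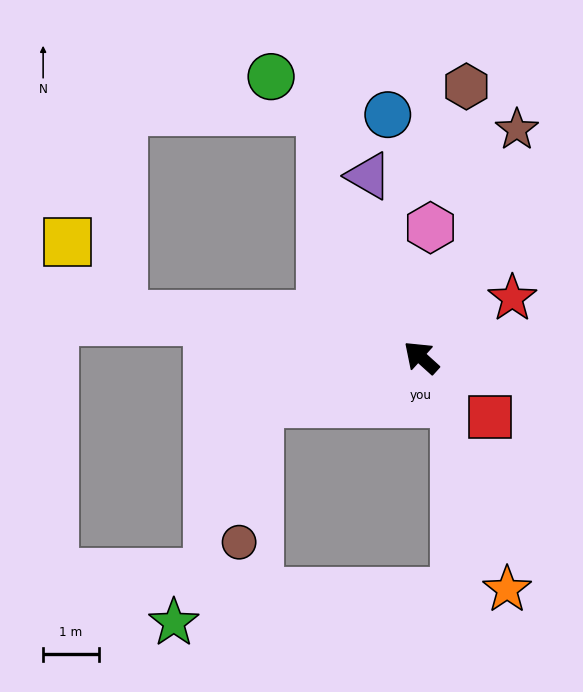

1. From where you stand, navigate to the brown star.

turn right 71°, forward 4.4 m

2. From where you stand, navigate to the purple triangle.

turn right 32°, forward 3.4 m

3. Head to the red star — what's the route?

turn right 105°, forward 1.9 m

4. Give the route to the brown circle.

blocked — turn left 58°, forward 3.0 m, then turn left 65°, forward 2.5 m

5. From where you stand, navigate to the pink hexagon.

turn right 52°, forward 2.3 m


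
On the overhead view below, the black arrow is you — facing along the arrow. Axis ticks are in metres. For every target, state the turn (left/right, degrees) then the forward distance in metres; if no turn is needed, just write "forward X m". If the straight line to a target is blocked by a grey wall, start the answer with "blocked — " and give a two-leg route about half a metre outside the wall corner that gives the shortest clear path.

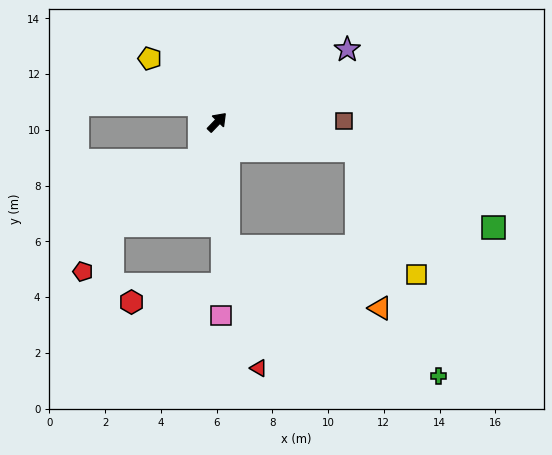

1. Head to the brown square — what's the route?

turn right 46°, forward 4.6 m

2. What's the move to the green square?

blocked — turn right 58°, forward 5.1 m, then turn right 17°, forward 5.6 m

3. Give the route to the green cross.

blocked — turn right 131°, forward 4.5 m, then turn left 53°, forward 8.8 m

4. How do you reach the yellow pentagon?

turn left 91°, forward 3.3 m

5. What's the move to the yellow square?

blocked — turn right 58°, forward 5.1 m, then turn right 52°, forward 4.9 m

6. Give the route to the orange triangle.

blocked — turn right 131°, forward 4.5 m, then turn left 63°, forward 5.9 m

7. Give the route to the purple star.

turn right 17°, forward 5.3 m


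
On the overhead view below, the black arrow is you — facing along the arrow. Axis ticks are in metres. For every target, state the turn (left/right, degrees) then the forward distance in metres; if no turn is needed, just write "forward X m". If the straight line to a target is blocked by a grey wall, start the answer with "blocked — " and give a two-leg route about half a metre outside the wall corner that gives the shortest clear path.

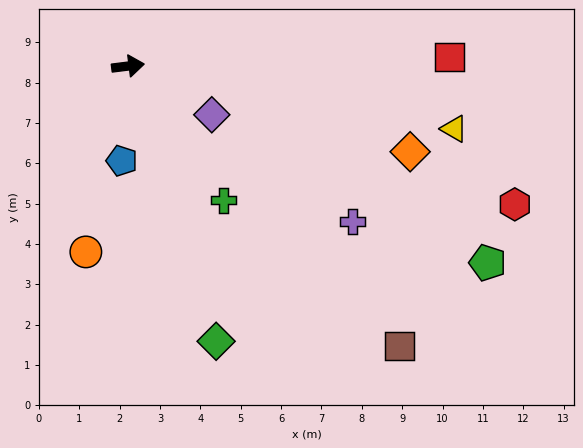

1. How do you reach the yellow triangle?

turn right 18°, forward 8.2 m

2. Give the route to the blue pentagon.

turn right 101°, forward 2.4 m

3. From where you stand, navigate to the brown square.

turn right 53°, forward 9.7 m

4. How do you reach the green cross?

turn right 62°, forward 4.1 m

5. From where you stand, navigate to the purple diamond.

turn right 37°, forward 2.4 m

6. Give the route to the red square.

turn right 6°, forward 8.0 m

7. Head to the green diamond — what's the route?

turn right 79°, forward 7.2 m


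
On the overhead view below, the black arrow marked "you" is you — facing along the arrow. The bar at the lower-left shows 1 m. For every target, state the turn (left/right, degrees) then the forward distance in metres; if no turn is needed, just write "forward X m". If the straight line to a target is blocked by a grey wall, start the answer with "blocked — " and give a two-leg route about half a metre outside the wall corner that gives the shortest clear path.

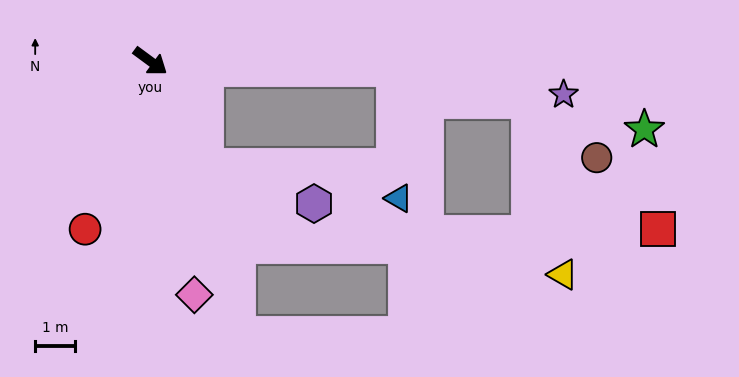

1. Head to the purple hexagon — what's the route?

blocked — turn right 25°, forward 2.9 m, then turn left 42°, forward 2.8 m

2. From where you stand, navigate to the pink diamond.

turn right 43°, forward 5.9 m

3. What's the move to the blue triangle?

blocked — turn left 34°, forward 6.0 m, then turn right 85°, forward 3.2 m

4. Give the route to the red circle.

turn right 75°, forward 4.5 m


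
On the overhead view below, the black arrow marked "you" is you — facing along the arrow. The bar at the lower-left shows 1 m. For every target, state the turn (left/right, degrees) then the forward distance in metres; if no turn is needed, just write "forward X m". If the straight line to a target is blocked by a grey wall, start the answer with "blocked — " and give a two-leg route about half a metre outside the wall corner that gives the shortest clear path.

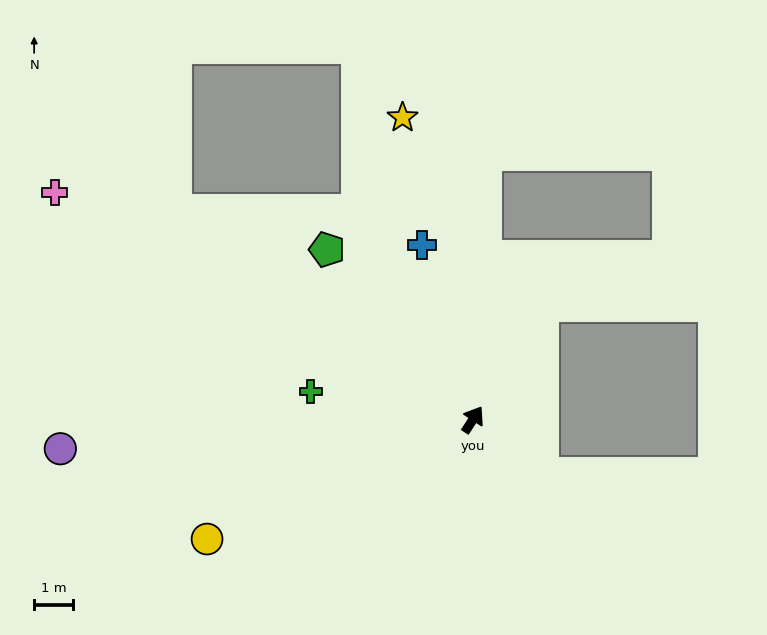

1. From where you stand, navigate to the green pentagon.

turn left 74°, forward 5.7 m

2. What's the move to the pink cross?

turn left 95°, forward 12.1 m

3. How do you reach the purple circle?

turn left 127°, forward 10.5 m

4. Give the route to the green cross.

turn left 113°, forward 4.2 m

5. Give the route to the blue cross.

turn left 49°, forward 4.6 m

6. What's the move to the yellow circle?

turn left 147°, forward 7.4 m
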